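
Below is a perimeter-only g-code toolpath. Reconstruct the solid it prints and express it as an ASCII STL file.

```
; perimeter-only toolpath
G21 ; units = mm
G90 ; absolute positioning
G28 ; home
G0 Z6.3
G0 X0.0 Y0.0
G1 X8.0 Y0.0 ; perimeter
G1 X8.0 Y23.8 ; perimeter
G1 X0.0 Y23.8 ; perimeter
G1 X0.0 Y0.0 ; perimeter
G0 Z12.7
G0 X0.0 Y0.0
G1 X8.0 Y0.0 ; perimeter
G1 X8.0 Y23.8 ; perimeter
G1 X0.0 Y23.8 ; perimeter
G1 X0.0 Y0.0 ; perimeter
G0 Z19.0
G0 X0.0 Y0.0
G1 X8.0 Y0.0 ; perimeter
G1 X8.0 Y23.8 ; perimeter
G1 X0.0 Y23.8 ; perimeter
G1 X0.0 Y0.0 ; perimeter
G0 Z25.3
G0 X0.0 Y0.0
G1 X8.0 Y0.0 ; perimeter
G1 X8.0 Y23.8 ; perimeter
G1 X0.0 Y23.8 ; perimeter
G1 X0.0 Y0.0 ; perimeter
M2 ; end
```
solid part
  facet normal 0.0000 0.0000 -1.0000
    outer loop
      vertex 8.0 23.8 0.0
      vertex 8.0 0.0 0.0
      vertex 0.0 0.0 0.0
    endloop
  endfacet
  facet normal 0.0000 0.0000 -1.0000
    outer loop
      vertex 0.0 23.8 0.0
      vertex 8.0 23.8 0.0
      vertex 0.0 0.0 0.0
    endloop
  endfacet
  facet normal 0.0000 0.0000 1.0000
    outer loop
      vertex 0.0 0.0 25.3
      vertex 8.0 0.0 25.3
      vertex 8.0 23.8 25.3
    endloop
  endfacet
  facet normal 0.0000 0.0000 1.0000
    outer loop
      vertex 0.0 0.0 25.3
      vertex 8.0 23.8 25.3
      vertex 0.0 23.8 25.3
    endloop
  endfacet
  facet normal 0.0000 -1.0000 0.0000
    outer loop
      vertex 0.0 0.0 0.0
      vertex 8.0 0.0 0.0
      vertex 8.0 0.0 25.3
    endloop
  endfacet
  facet normal 0.0000 -1.0000 0.0000
    outer loop
      vertex 0.0 0.0 0.0
      vertex 8.0 0.0 25.3
      vertex 0.0 0.0 25.3
    endloop
  endfacet
  facet normal 0.0000 1.0000 0.0000
    outer loop
      vertex 8.0 23.8 25.3
      vertex 8.0 23.8 0.0
      vertex 0.0 23.8 0.0
    endloop
  endfacet
  facet normal 0.0000 1.0000 0.0000
    outer loop
      vertex 0.0 23.8 25.3
      vertex 8.0 23.8 25.3
      vertex 0.0 23.8 0.0
    endloop
  endfacet
  facet normal -1.0000 0.0000 0.0000
    outer loop
      vertex 0.0 23.8 25.3
      vertex 0.0 23.8 0.0
      vertex 0.0 0.0 0.0
    endloop
  endfacet
  facet normal -1.0000 0.0000 0.0000
    outer loop
      vertex 0.0 0.0 25.3
      vertex 0.0 23.8 25.3
      vertex 0.0 0.0 0.0
    endloop
  endfacet
  facet normal 1.0000 0.0000 0.0000
    outer loop
      vertex 8.0 0.0 0.0
      vertex 8.0 23.8 0.0
      vertex 8.0 23.8 25.3
    endloop
  endfacet
  facet normal 1.0000 0.0000 0.0000
    outer loop
      vertex 8.0 0.0 0.0
      vertex 8.0 23.8 25.3
      vertex 8.0 0.0 25.3
    endloop
  endfacet
endsolid part

The G0 Z moves step by Δz≈6.3 mm. Every layer's G1 loop is the same polygon, so the solid is a straight extrusion of it from z=0 to z≈25.3. Closing with flat bottom and top caps and triangulating gives 12 facets — a rectangular box, roughly 8 × 23.8 mm footprint and 25.3 mm tall.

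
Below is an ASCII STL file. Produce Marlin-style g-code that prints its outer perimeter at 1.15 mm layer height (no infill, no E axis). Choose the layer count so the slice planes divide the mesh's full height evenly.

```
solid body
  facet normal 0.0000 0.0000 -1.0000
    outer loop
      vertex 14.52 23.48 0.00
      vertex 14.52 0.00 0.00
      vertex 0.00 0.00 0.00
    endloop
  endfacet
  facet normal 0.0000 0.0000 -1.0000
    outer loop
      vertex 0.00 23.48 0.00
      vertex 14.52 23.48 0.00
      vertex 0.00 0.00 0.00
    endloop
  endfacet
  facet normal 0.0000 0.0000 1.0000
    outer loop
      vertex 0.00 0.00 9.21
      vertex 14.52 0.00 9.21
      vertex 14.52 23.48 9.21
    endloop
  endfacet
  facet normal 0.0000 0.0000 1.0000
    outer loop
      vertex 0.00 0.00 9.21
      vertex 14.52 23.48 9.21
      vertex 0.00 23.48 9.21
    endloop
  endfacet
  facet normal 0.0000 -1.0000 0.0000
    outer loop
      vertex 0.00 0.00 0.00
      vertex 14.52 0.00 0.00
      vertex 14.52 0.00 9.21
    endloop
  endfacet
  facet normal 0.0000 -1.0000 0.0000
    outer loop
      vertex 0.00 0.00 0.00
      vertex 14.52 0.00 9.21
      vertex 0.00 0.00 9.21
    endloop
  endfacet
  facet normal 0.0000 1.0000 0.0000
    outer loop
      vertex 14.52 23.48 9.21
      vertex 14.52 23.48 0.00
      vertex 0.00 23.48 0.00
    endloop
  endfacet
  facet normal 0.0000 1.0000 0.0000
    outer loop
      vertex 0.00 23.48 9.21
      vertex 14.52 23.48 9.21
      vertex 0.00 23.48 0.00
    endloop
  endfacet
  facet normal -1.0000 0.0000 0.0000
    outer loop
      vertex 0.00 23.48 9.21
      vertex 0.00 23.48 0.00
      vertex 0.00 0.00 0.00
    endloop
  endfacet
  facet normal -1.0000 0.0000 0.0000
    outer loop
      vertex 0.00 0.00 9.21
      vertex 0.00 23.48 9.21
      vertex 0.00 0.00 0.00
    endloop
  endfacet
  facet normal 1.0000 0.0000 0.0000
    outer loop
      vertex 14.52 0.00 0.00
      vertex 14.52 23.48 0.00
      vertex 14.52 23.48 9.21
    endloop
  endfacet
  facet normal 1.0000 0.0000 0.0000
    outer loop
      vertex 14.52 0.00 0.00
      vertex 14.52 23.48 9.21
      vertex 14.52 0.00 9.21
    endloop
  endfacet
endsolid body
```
; perimeter-only toolpath
G21 ; units = mm
G90 ; absolute positioning
G28 ; home
; layer 1
G0 Z1.15
G0 X0.00 Y0.00
G1 X14.52 Y0.00
G1 X14.52 Y23.48
G1 X0.00 Y23.48
G1 X0.00 Y0.00
; layer 2
G0 Z2.30
G0 X0.00 Y0.00
G1 X14.52 Y0.00
G1 X14.52 Y23.48
G1 X0.00 Y23.48
G1 X0.00 Y0.00
; layer 3
G0 Z3.45
G0 X0.00 Y0.00
G1 X14.52 Y0.00
G1 X14.52 Y23.48
G1 X0.00 Y23.48
G1 X0.00 Y0.00
; layer 4
G0 Z4.61
G0 X0.00 Y0.00
G1 X14.52 Y0.00
G1 X14.52 Y23.48
G1 X0.00 Y23.48
G1 X0.00 Y0.00
; layer 5
G0 Z5.76
G0 X0.00 Y0.00
G1 X14.52 Y0.00
G1 X14.52 Y23.48
G1 X0.00 Y23.48
G1 X0.00 Y0.00
; layer 6
G0 Z6.91
G0 X0.00 Y0.00
G1 X14.52 Y0.00
G1 X14.52 Y23.48
G1 X0.00 Y23.48
G1 X0.00 Y0.00
; layer 7
G0 Z8.06
G0 X0.00 Y0.00
G1 X14.52 Y0.00
G1 X14.52 Y23.48
G1 X0.00 Y23.48
G1 X0.00 Y0.00
; layer 8
G0 Z9.21
G0 X0.00 Y0.00
G1 X14.52 Y0.00
G1 X14.52 Y23.48
G1 X0.00 Y23.48
G1 X0.00 Y0.00
M2 ; end

The solid is a rectangular box, roughly 14.5 × 23.5 mm footprint and 9.21 mm tall. Slicing at Δz = 1.15 mm — 8 equal slices spanning the solid's height, so layer i sits at z = i·h/8 — gives 8 non-empty perimeters. Each is a 4-segment closed polygon; G0 lifts to the layer z and rapids to the start vertex, then G1 traces the edges.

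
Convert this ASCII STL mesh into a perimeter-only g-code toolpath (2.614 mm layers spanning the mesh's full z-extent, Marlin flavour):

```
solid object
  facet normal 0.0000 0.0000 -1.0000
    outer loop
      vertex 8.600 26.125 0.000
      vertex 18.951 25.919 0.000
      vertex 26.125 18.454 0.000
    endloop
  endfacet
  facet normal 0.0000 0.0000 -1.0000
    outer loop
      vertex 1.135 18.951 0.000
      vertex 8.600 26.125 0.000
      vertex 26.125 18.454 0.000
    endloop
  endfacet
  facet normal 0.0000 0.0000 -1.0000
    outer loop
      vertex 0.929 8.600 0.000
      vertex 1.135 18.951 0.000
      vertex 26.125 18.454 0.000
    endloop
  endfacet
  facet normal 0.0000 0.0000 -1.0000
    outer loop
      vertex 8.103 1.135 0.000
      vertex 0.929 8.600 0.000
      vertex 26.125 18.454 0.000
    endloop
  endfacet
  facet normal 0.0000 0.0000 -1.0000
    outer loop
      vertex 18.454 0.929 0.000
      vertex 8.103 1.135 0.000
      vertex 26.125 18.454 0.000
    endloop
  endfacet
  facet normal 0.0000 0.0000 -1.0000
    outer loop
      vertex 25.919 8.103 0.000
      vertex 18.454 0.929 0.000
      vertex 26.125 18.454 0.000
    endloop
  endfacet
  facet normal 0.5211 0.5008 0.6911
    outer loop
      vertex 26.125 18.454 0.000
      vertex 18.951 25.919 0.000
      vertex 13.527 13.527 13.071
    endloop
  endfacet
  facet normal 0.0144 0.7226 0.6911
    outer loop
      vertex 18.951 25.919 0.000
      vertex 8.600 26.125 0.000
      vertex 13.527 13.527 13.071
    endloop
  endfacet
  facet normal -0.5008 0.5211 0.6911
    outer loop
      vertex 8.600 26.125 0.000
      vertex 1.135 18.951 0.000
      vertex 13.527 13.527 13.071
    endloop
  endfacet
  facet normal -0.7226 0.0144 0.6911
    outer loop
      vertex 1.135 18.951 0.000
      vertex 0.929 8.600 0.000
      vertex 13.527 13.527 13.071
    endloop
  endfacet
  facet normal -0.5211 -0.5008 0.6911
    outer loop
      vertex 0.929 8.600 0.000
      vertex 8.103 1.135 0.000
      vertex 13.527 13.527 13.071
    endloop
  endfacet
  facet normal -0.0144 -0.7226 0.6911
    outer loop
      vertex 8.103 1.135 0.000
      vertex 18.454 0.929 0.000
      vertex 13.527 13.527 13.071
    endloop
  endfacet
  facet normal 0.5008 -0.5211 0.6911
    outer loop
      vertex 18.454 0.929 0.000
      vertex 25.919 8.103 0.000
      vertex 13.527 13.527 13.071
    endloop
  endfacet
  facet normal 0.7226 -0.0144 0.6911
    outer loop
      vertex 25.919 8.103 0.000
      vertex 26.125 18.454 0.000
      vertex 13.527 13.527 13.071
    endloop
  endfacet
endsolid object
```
; perimeter-only toolpath
G21 ; units = mm
G90 ; absolute positioning
G28 ; home
; layer 1
G0 Z2.614
G0 X23.605 Y17.469
G1 X17.866 Y23.441
G1 X9.585 Y23.605
G1 X3.613 Y17.866
G1 X3.449 Y9.585
G1 X9.188 Y3.613
G1 X17.469 Y3.449
G1 X23.441 Y9.188
G1 X23.605 Y17.469
; layer 2
G0 Z5.228
G0 X21.086 Y16.483
G1 X16.781 Y20.962
G1 X10.571 Y21.086
G1 X6.092 Y16.781
G1 X5.968 Y10.571
G1 X10.273 Y6.092
G1 X16.483 Y5.968
G1 X20.962 Y10.273
G1 X21.086 Y16.483
; layer 3
G0 Z7.843
G0 X18.566 Y15.498
G1 X15.697 Y18.484
G1 X11.556 Y18.566
G1 X8.570 Y15.697
G1 X8.488 Y11.556
G1 X11.357 Y8.570
G1 X15.498 Y8.488
G1 X18.484 Y11.357
G1 X18.566 Y15.498
; layer 4
G0 Z10.457
G0 X16.047 Y14.512
G1 X14.612 Y16.005
G1 X12.542 Y16.047
G1 X11.049 Y14.612
G1 X11.007 Y12.542
G1 X12.442 Y11.049
G1 X14.512 Y11.007
G1 X16.005 Y12.442
G1 X16.047 Y14.512
M2 ; end

The solid is a regular 8-sided pyramid, base circumscribed radius ≈ 13.5 mm, apex at z ≈ 13.1 mm. Slicing at Δz = 2.614 mm — 5 equal slices spanning the solid's height, so layer i sits at z = i·h/5 — gives 4 non-empty perimeters. Each is a 8-segment closed polygon; G0 lifts to the layer z and rapids to the start vertex, then G1 traces the edges. The cross-section shrinks linearly with z (the slice at the apex is degenerate and omitted).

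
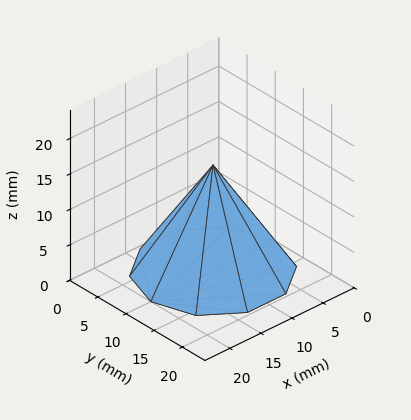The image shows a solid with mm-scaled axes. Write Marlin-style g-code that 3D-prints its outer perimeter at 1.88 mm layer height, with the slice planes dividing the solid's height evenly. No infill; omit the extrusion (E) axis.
Reading the render: the shape is a regular 10-sided pyramid, base circumscribed radius ≈ 10 mm, apex at z ≈ 15 mm (dimensions read to the nearest mm from the axis ticks). For the g-code, the solid's height is divided into equal slices at the stated Δz and each level perimeter traced with G1 moves after a G0 lift.

; perimeter-only toolpath
G21 ; units = mm
G90 ; absolute positioning
G28 ; home
; layer 1
G0 Z1.88
G0 X18.75 Y10.00
G1 X17.08 Y15.15
G1 X12.70 Y18.32
G1 X7.30 Y18.32
G1 X2.92 Y15.15
G1 X1.25 Y10.00
G1 X2.92 Y4.86
G1 X7.30 Y1.68
G1 X12.70 Y1.68
G1 X17.08 Y4.86
G1 X18.75 Y10.00
; layer 2
G0 Z3.75
G0 X17.50 Y10.00
G1 X16.07 Y14.41
G1 X12.32 Y17.13
G1 X7.68 Y17.13
G1 X3.93 Y14.41
G1 X2.50 Y10.00
G1 X3.93 Y5.59
G1 X7.68 Y2.87
G1 X12.32 Y2.87
G1 X16.07 Y5.59
G1 X17.50 Y10.00
; layer 3
G0 Z5.62
G0 X16.25 Y10.00
G1 X15.06 Y13.68
G1 X11.93 Y15.94
G1 X8.07 Y15.94
G1 X4.94 Y13.68
G1 X3.75 Y10.00
G1 X4.94 Y6.33
G1 X8.07 Y4.06
G1 X11.93 Y4.06
G1 X15.06 Y6.33
G1 X16.25 Y10.00
; layer 4
G0 Z7.50
G0 X15.00 Y10.00
G1 X14.04 Y12.94
G1 X11.54 Y14.76
G1 X8.46 Y14.76
G1 X5.96 Y12.94
G1 X5.00 Y10.00
G1 X5.96 Y7.06
G1 X8.46 Y5.25
G1 X11.54 Y5.25
G1 X14.04 Y7.06
G1 X15.00 Y10.00
; layer 5
G0 Z9.38
G0 X13.75 Y10.00
G1 X13.03 Y12.21
G1 X11.16 Y13.57
G1 X8.84 Y13.57
G1 X6.97 Y12.21
G1 X6.25 Y10.00
G1 X6.97 Y7.79
G1 X8.84 Y6.43
G1 X11.16 Y6.43
G1 X13.03 Y7.79
G1 X13.75 Y10.00
; layer 6
G0 Z11.25
G0 X12.50 Y10.00
G1 X12.02 Y11.47
G1 X10.77 Y12.38
G1 X9.23 Y12.38
G1 X7.98 Y11.47
G1 X7.50 Y10.00
G1 X7.98 Y8.53
G1 X9.23 Y7.62
G1 X10.77 Y7.62
G1 X12.02 Y8.53
G1 X12.50 Y10.00
; layer 7
G0 Z13.12
G0 X11.25 Y10.00
G1 X11.01 Y10.73
G1 X10.39 Y11.19
G1 X9.61 Y11.19
G1 X8.99 Y10.73
G1 X8.75 Y10.00
G1 X8.99 Y9.27
G1 X9.61 Y8.81
G1 X10.39 Y8.81
G1 X11.01 Y9.27
G1 X11.25 Y10.00
M2 ; end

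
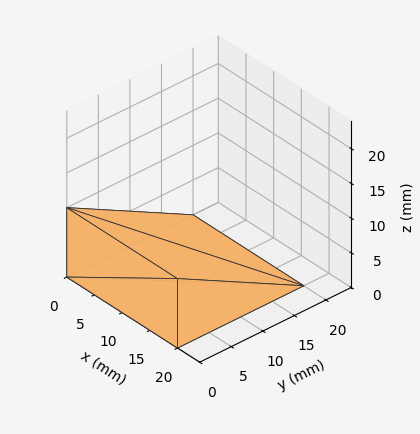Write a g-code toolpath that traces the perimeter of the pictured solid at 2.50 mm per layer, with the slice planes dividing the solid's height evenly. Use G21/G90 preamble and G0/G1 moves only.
Reading the render: the shape is a wedge (ramp): 20 × 20 mm base, rising to 10 mm along the y=0 edge and sloping linearly to z=0 at y=20 (dimensions read to the nearest mm from the axis ticks). For the g-code, the solid's height is divided into equal slices at the stated Δz and each level perimeter traced with G1 moves after a G0 lift.

; perimeter-only toolpath
G21 ; units = mm
G90 ; absolute positioning
G28 ; home
; layer 1
G0 Z2.50
G0 X0.00 Y0.00
G1 X20.00 Y0.00
G1 X20.00 Y15.00
G1 X0.00 Y15.00
G1 X0.00 Y0.00
; layer 2
G0 Z5.00
G0 X0.00 Y0.00
G1 X20.00 Y0.00
G1 X20.00 Y10.00
G1 X0.00 Y10.00
G1 X0.00 Y0.00
; layer 3
G0 Z7.50
G0 X0.00 Y0.00
G1 X20.00 Y0.00
G1 X20.00 Y5.00
G1 X0.00 Y5.00
G1 X0.00 Y0.00
M2 ; end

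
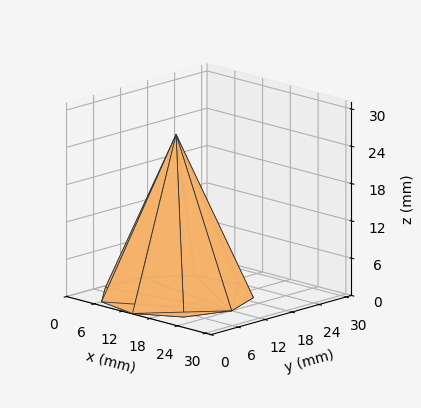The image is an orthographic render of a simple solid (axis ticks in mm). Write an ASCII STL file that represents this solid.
Reading the render: the shape is a regular 9-sided pyramid, base circumscribed radius ≈ 12 mm, apex at z ≈ 26 mm (dimensions read to the nearest mm from the axis ticks). For the STL, each face is triangulated and given an outward normal.

solid part
  facet normal 0.0000 0.0000 -1.0000
    outer loop
      vertex 14.084 23.818 0.000
      vertex 21.193 19.713 0.000
      vertex 24.000 12.000 0.000
    endloop
  endfacet
  facet normal 0.0000 0.0000 -1.0000
    outer loop
      vertex 6.000 22.392 0.000
      vertex 14.084 23.818 0.000
      vertex 24.000 12.000 0.000
    endloop
  endfacet
  facet normal 0.0000 0.0000 -1.0000
    outer loop
      vertex 0.724 16.104 0.000
      vertex 6.000 22.392 0.000
      vertex 24.000 12.000 0.000
    endloop
  endfacet
  facet normal 0.0000 0.0000 -1.0000
    outer loop
      vertex 0.724 7.896 0.000
      vertex 0.724 16.104 0.000
      vertex 24.000 12.000 0.000
    endloop
  endfacet
  facet normal 0.0000 0.0000 -1.0000
    outer loop
      vertex 6.000 1.608 0.000
      vertex 0.724 7.896 0.000
      vertex 24.000 12.000 0.000
    endloop
  endfacet
  facet normal 0.0000 0.0000 -1.0000
    outer loop
      vertex 14.084 0.182 0.000
      vertex 6.000 1.608 0.000
      vertex 24.000 12.000 0.000
    endloop
  endfacet
  facet normal 0.0000 0.0000 -1.0000
    outer loop
      vertex 21.193 4.287 0.000
      vertex 14.084 0.182 0.000
      vertex 24.000 12.000 0.000
    endloop
  endfacet
  facet normal 0.8621 0.3137 0.3979
    outer loop
      vertex 24.000 12.000 0.000
      vertex 21.193 19.713 0.000
      vertex 12.000 12.000 26.000
    endloop
  endfacet
  facet normal 0.4588 0.7945 0.3979
    outer loop
      vertex 21.193 19.713 0.000
      vertex 14.084 23.818 0.000
      vertex 12.000 12.000 26.000
    endloop
  endfacet
  facet normal -0.1594 0.9035 0.3979
    outer loop
      vertex 14.084 23.818 0.000
      vertex 6.000 22.392 0.000
      vertex 12.000 12.000 26.000
    endloop
  endfacet
  facet normal -0.7028 0.5897 0.3979
    outer loop
      vertex 6.000 22.392 0.000
      vertex 0.724 16.104 0.000
      vertex 12.000 12.000 26.000
    endloop
  endfacet
  facet normal -0.9174 0.0000 0.3979
    outer loop
      vertex 0.724 16.104 0.000
      vertex 0.724 7.896 0.000
      vertex 12.000 12.000 26.000
    endloop
  endfacet
  facet normal -0.7028 -0.5897 0.3979
    outer loop
      vertex 0.724 7.896 0.000
      vertex 6.000 1.608 0.000
      vertex 12.000 12.000 26.000
    endloop
  endfacet
  facet normal -0.1594 -0.9035 0.3979
    outer loop
      vertex 6.000 1.608 0.000
      vertex 14.084 0.182 0.000
      vertex 12.000 12.000 26.000
    endloop
  endfacet
  facet normal 0.4588 -0.7945 0.3979
    outer loop
      vertex 14.084 0.182 0.000
      vertex 21.193 4.287 0.000
      vertex 12.000 12.000 26.000
    endloop
  endfacet
  facet normal 0.8621 -0.3137 0.3979
    outer loop
      vertex 21.193 4.287 0.000
      vertex 24.000 12.000 0.000
      vertex 12.000 12.000 26.000
    endloop
  endfacet
endsolid part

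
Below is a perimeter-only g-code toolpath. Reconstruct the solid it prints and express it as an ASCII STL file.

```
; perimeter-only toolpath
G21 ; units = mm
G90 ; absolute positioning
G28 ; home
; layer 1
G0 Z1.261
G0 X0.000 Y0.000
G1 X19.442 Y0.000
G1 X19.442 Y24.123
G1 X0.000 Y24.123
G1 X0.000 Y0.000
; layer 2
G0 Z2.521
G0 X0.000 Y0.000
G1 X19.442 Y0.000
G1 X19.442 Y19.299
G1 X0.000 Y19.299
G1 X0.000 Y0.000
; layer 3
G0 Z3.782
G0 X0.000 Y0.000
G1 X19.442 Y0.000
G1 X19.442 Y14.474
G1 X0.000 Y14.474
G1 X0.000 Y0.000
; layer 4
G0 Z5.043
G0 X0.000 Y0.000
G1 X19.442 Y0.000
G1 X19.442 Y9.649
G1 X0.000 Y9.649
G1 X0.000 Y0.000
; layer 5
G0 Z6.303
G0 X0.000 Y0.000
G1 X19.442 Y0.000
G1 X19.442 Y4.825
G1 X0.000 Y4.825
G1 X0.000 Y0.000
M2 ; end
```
solid part
  facet normal 0.0000 0.0000 -1.0000
    outer loop
      vertex 19.442 28.948 0.000
      vertex 19.442 0.000 0.000
      vertex 0.000 0.000 0.000
    endloop
  endfacet
  facet normal 0.0000 0.0000 -1.0000
    outer loop
      vertex 0.000 28.948 0.000
      vertex 19.442 28.948 0.000
      vertex 0.000 0.000 0.000
    endloop
  endfacet
  facet normal 0.0000 -1.0000 0.0000
    outer loop
      vertex 0.000 0.000 0.000
      vertex 19.442 0.000 0.000
      vertex 19.442 0.000 7.564
    endloop
  endfacet
  facet normal 0.0000 -1.0000 0.0000
    outer loop
      vertex 0.000 0.000 0.000
      vertex 19.442 0.000 7.564
      vertex 0.000 0.000 7.564
    endloop
  endfacet
  facet normal 0.0000 0.2528 0.9675
    outer loop
      vertex 0.000 0.000 7.564
      vertex 19.442 0.000 7.564
      vertex 19.442 28.948 0.000
    endloop
  endfacet
  facet normal 0.0000 0.2528 0.9675
    outer loop
      vertex 0.000 0.000 7.564
      vertex 19.442 28.948 0.000
      vertex 0.000 28.948 0.000
    endloop
  endfacet
  facet normal -1.0000 0.0000 0.0000
    outer loop
      vertex 0.000 0.000 7.564
      vertex 0.000 28.948 0.000
      vertex 0.000 0.000 0.000
    endloop
  endfacet
  facet normal 1.0000 0.0000 0.0000
    outer loop
      vertex 19.442 0.000 0.000
      vertex 19.442 28.948 0.000
      vertex 19.442 0.000 7.564
    endloop
  endfacet
endsolid part

The G0 Z moves step by Δz≈1.261 mm. The G1 loops shrink linearly with z, so the solid tapers from its base footprint up to z≈7.56. Closing with a flat bottom cap and the tapered top and triangulating gives 8 facets — a wedge (ramp): 19.4 × 28.9 mm base, rising to 7.56 mm along the y=0 edge and sloping linearly to z=0 at y=28.9.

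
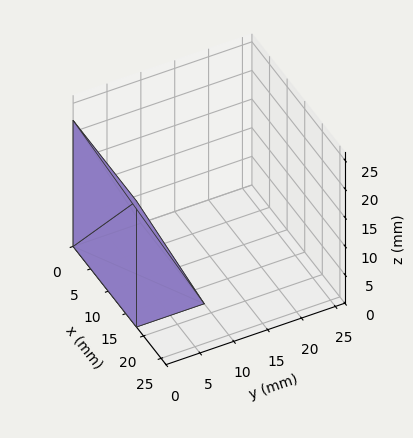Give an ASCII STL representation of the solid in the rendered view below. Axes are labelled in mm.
Reading the render: the shape is a wedge (ramp): 18 × 10 mm base, rising to 22 mm along the y=0 edge and sloping linearly to z=0 at y=10 (dimensions read to the nearest mm from the axis ticks). For the STL, each face is triangulated and given an outward normal.

solid part
  facet normal 0.0000 0.0000 -1.0000
    outer loop
      vertex 18.0 10.0 0.0
      vertex 18.0 0.0 0.0
      vertex 0.0 0.0 0.0
    endloop
  endfacet
  facet normal 0.0000 0.0000 -1.0000
    outer loop
      vertex 0.0 10.0 0.0
      vertex 18.0 10.0 0.0
      vertex 0.0 0.0 0.0
    endloop
  endfacet
  facet normal 0.0000 -1.0000 0.0000
    outer loop
      vertex 0.0 0.0 0.0
      vertex 18.0 0.0 0.0
      vertex 18.0 0.0 22.0
    endloop
  endfacet
  facet normal 0.0000 -1.0000 0.0000
    outer loop
      vertex 0.0 0.0 0.0
      vertex 18.0 0.0 22.0
      vertex 0.0 0.0 22.0
    endloop
  endfacet
  facet normal 0.0000 0.9104 0.4138
    outer loop
      vertex 0.0 0.0 22.0
      vertex 18.0 0.0 22.0
      vertex 18.0 10.0 0.0
    endloop
  endfacet
  facet normal 0.0000 0.9104 0.4138
    outer loop
      vertex 0.0 0.0 22.0
      vertex 18.0 10.0 0.0
      vertex 0.0 10.0 0.0
    endloop
  endfacet
  facet normal -1.0000 0.0000 0.0000
    outer loop
      vertex 0.0 0.0 22.0
      vertex 0.0 10.0 0.0
      vertex 0.0 0.0 0.0
    endloop
  endfacet
  facet normal 1.0000 0.0000 0.0000
    outer loop
      vertex 18.0 0.0 0.0
      vertex 18.0 10.0 0.0
      vertex 18.0 0.0 22.0
    endloop
  endfacet
endsolid part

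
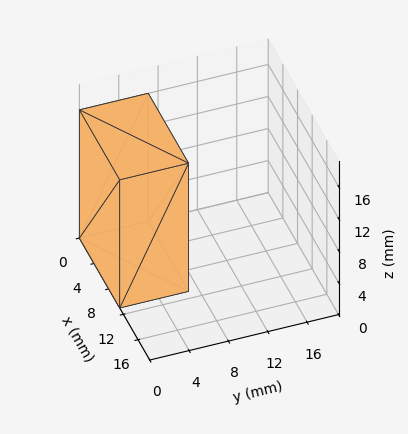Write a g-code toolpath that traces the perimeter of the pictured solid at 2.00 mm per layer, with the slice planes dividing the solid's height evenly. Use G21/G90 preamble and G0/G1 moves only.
Reading the render: the shape is a rectangular box, roughly 11 × 7 mm footprint and 16 mm tall (dimensions read to the nearest mm from the axis ticks). For the g-code, the solid's height is divided into equal slices at the stated Δz and each level perimeter traced with G1 moves after a G0 lift.

; perimeter-only toolpath
G21 ; units = mm
G90 ; absolute positioning
G28 ; home
; layer 1
G0 Z2.00
G0 X0.00 Y0.00
G1 X11.00 Y0.00
G1 X11.00 Y7.00
G1 X0.00 Y7.00
G1 X0.00 Y0.00
; layer 2
G0 Z4.00
G0 X0.00 Y0.00
G1 X11.00 Y0.00
G1 X11.00 Y7.00
G1 X0.00 Y7.00
G1 X0.00 Y0.00
; layer 3
G0 Z6.00
G0 X0.00 Y0.00
G1 X11.00 Y0.00
G1 X11.00 Y7.00
G1 X0.00 Y7.00
G1 X0.00 Y0.00
; layer 4
G0 Z8.00
G0 X0.00 Y0.00
G1 X11.00 Y0.00
G1 X11.00 Y7.00
G1 X0.00 Y7.00
G1 X0.00 Y0.00
; layer 5
G0 Z10.00
G0 X0.00 Y0.00
G1 X11.00 Y0.00
G1 X11.00 Y7.00
G1 X0.00 Y7.00
G1 X0.00 Y0.00
; layer 6
G0 Z12.00
G0 X0.00 Y0.00
G1 X11.00 Y0.00
G1 X11.00 Y7.00
G1 X0.00 Y7.00
G1 X0.00 Y0.00
; layer 7
G0 Z14.00
G0 X0.00 Y0.00
G1 X11.00 Y0.00
G1 X11.00 Y7.00
G1 X0.00 Y7.00
G1 X0.00 Y0.00
; layer 8
G0 Z16.00
G0 X0.00 Y0.00
G1 X11.00 Y0.00
G1 X11.00 Y7.00
G1 X0.00 Y7.00
G1 X0.00 Y0.00
M2 ; end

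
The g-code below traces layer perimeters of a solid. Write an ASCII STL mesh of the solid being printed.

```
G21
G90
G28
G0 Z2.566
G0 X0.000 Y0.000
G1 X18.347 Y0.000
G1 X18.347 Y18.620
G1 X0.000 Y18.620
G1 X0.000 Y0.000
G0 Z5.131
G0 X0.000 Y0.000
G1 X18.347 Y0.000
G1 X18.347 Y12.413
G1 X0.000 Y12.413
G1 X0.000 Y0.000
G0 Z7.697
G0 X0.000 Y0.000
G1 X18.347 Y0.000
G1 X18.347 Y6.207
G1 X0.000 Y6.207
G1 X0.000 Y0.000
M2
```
solid part
  facet normal 0.0000 0.0000 -1.0000
    outer loop
      vertex 18.347 24.826 0.000
      vertex 18.347 0.000 0.000
      vertex 0.000 0.000 0.000
    endloop
  endfacet
  facet normal 0.0000 0.0000 -1.0000
    outer loop
      vertex 0.000 24.826 0.000
      vertex 18.347 24.826 0.000
      vertex 0.000 0.000 0.000
    endloop
  endfacet
  facet normal 0.0000 -1.0000 0.0000
    outer loop
      vertex 0.000 0.000 0.000
      vertex 18.347 0.000 0.000
      vertex 18.347 0.000 10.263
    endloop
  endfacet
  facet normal 0.0000 -1.0000 0.0000
    outer loop
      vertex 0.000 0.000 0.000
      vertex 18.347 0.000 10.263
      vertex 0.000 0.000 10.263
    endloop
  endfacet
  facet normal 0.0000 0.3820 0.9241
    outer loop
      vertex 0.000 0.000 10.263
      vertex 18.347 0.000 10.263
      vertex 18.347 24.826 0.000
    endloop
  endfacet
  facet normal 0.0000 0.3820 0.9241
    outer loop
      vertex 0.000 0.000 10.263
      vertex 18.347 24.826 0.000
      vertex 0.000 24.826 0.000
    endloop
  endfacet
  facet normal -1.0000 0.0000 0.0000
    outer loop
      vertex 0.000 0.000 10.263
      vertex 0.000 24.826 0.000
      vertex 0.000 0.000 0.000
    endloop
  endfacet
  facet normal 1.0000 0.0000 0.0000
    outer loop
      vertex 18.347 0.000 0.000
      vertex 18.347 24.826 0.000
      vertex 18.347 0.000 10.263
    endloop
  endfacet
endsolid part

The G0 Z moves step by Δz≈2.566 mm. The G1 loops shrink linearly with z, so the solid tapers from its base footprint up to z≈10.3. Closing with a flat bottom cap and the tapered top and triangulating gives 8 facets — a wedge (ramp): 18.3 × 24.8 mm base, rising to 10.3 mm along the y=0 edge and sloping linearly to z=0 at y=24.8.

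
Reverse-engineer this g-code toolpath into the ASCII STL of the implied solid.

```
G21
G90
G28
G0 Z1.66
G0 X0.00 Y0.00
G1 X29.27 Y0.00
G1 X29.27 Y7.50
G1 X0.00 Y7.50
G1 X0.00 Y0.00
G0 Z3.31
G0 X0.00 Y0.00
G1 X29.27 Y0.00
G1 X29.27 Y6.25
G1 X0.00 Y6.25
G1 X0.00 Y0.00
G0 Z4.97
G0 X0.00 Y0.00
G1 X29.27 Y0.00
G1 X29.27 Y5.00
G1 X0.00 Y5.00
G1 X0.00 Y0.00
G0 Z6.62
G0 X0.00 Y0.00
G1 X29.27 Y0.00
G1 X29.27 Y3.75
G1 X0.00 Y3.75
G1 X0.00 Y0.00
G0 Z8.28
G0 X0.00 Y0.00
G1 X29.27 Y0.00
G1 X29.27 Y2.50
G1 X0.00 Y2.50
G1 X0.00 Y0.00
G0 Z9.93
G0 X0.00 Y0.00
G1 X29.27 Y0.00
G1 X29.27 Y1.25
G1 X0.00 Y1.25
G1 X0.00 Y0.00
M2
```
solid part
  facet normal 0.0000 0.0000 -1.0000
    outer loop
      vertex 29.27 8.75 0.00
      vertex 29.27 0.00 0.00
      vertex 0.00 0.00 0.00
    endloop
  endfacet
  facet normal 0.0000 0.0000 -1.0000
    outer loop
      vertex 0.00 8.75 0.00
      vertex 29.27 8.75 0.00
      vertex 0.00 0.00 0.00
    endloop
  endfacet
  facet normal 0.0000 -1.0000 0.0000
    outer loop
      vertex 0.00 0.00 0.00
      vertex 29.27 0.00 0.00
      vertex 29.27 0.00 11.59
    endloop
  endfacet
  facet normal 0.0000 -1.0000 0.0000
    outer loop
      vertex 0.00 0.00 0.00
      vertex 29.27 0.00 11.59
      vertex 0.00 0.00 11.59
    endloop
  endfacet
  facet normal 0.0000 0.7981 0.6025
    outer loop
      vertex 0.00 0.00 11.59
      vertex 29.27 0.00 11.59
      vertex 29.27 8.75 0.00
    endloop
  endfacet
  facet normal 0.0000 0.7981 0.6025
    outer loop
      vertex 0.00 0.00 11.59
      vertex 29.27 8.75 0.00
      vertex 0.00 8.75 0.00
    endloop
  endfacet
  facet normal -1.0000 0.0000 0.0000
    outer loop
      vertex 0.00 0.00 11.59
      vertex 0.00 8.75 0.00
      vertex 0.00 0.00 0.00
    endloop
  endfacet
  facet normal 1.0000 0.0000 0.0000
    outer loop
      vertex 29.27 0.00 0.00
      vertex 29.27 8.75 0.00
      vertex 29.27 0.00 11.59
    endloop
  endfacet
endsolid part

The G0 Z moves step by Δz≈1.66 mm. The G1 loops shrink linearly with z, so the solid tapers from its base footprint up to z≈11.6. Closing with a flat bottom cap and the tapered top and triangulating gives 8 facets — a wedge (ramp): 29.3 × 8.75 mm base, rising to 11.6 mm along the y=0 edge and sloping linearly to z=0 at y=8.75.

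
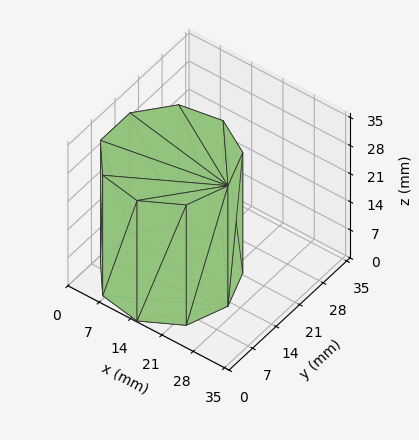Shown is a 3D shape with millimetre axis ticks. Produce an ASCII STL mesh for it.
Reading the render: the shape is a regular 9-sided prism (a cylinder approximated with 9 flat sides), circumscribed radius ≈ 13 mm, height ≈ 30 mm (dimensions read to the nearest mm from the axis ticks). For the STL, each face is triangulated and given an outward normal.

solid part
  facet normal 0.0000 0.0000 -1.0000
    outer loop
      vertex 15.3 25.8 0.0
      vertex 23.0 21.4 0.0
      vertex 26.0 13.0 0.0
    endloop
  endfacet
  facet normal 0.0000 0.0000 -1.0000
    outer loop
      vertex 6.5 24.3 0.0
      vertex 15.3 25.8 0.0
      vertex 26.0 13.0 0.0
    endloop
  endfacet
  facet normal 0.0000 0.0000 -1.0000
    outer loop
      vertex 0.8 17.4 0.0
      vertex 6.5 24.3 0.0
      vertex 26.0 13.0 0.0
    endloop
  endfacet
  facet normal 0.0000 0.0000 -1.0000
    outer loop
      vertex 0.8 8.6 0.0
      vertex 0.8 17.4 0.0
      vertex 26.0 13.0 0.0
    endloop
  endfacet
  facet normal 0.0000 0.0000 -1.0000
    outer loop
      vertex 6.5 1.7 0.0
      vertex 0.8 8.6 0.0
      vertex 26.0 13.0 0.0
    endloop
  endfacet
  facet normal 0.0000 0.0000 -1.0000
    outer loop
      vertex 15.3 0.2 0.0
      vertex 6.5 1.7 0.0
      vertex 26.0 13.0 0.0
    endloop
  endfacet
  facet normal 0.0000 0.0000 -1.0000
    outer loop
      vertex 23.0 4.6 0.0
      vertex 15.3 0.2 0.0
      vertex 26.0 13.0 0.0
    endloop
  endfacet
  facet normal 0.0000 0.0000 1.0000
    outer loop
      vertex 26.0 13.0 30.0
      vertex 23.0 21.4 30.0
      vertex 15.3 25.8 30.0
    endloop
  endfacet
  facet normal 0.0000 0.0000 1.0000
    outer loop
      vertex 26.0 13.0 30.0
      vertex 15.3 25.8 30.0
      vertex 6.5 24.3 30.0
    endloop
  endfacet
  facet normal 0.0000 0.0000 1.0000
    outer loop
      vertex 26.0 13.0 30.0
      vertex 6.5 24.3 30.0
      vertex 0.8 17.4 30.0
    endloop
  endfacet
  facet normal 0.0000 0.0000 1.0000
    outer loop
      vertex 26.0 13.0 30.0
      vertex 0.8 17.4 30.0
      vertex 0.8 8.6 30.0
    endloop
  endfacet
  facet normal 0.0000 0.0000 1.0000
    outer loop
      vertex 26.0 13.0 30.0
      vertex 0.8 8.6 30.0
      vertex 6.5 1.7 30.0
    endloop
  endfacet
  facet normal 0.0000 0.0000 1.0000
    outer loop
      vertex 26.0 13.0 30.0
      vertex 6.5 1.7 30.0
      vertex 15.3 0.2 30.0
    endloop
  endfacet
  facet normal 0.0000 0.0000 1.0000
    outer loop
      vertex 26.0 13.0 30.0
      vertex 15.3 0.2 30.0
      vertex 23.0 4.6 30.0
    endloop
  endfacet
  facet normal 0.9417 0.3363 0.0000
    outer loop
      vertex 26.0 13.0 0.0
      vertex 23.0 21.4 0.0
      vertex 23.0 21.4 30.0
    endloop
  endfacet
  facet normal 0.9417 0.3363 0.0000
    outer loop
      vertex 26.0 13.0 0.0
      vertex 23.0 21.4 30.0
      vertex 26.0 13.0 30.0
    endloop
  endfacet
  facet normal 0.4961 0.8682 0.0000
    outer loop
      vertex 23.0 21.4 0.0
      vertex 15.3 25.8 0.0
      vertex 15.3 25.8 30.0
    endloop
  endfacet
  facet normal 0.4961 0.8682 0.0000
    outer loop
      vertex 23.0 21.4 0.0
      vertex 15.3 25.8 30.0
      vertex 23.0 21.4 30.0
    endloop
  endfacet
  facet normal -0.1680 0.9858 0.0000
    outer loop
      vertex 15.3 25.8 0.0
      vertex 6.5 24.3 0.0
      vertex 6.5 24.3 30.0
    endloop
  endfacet
  facet normal -0.1680 0.9858 0.0000
    outer loop
      vertex 15.3 25.8 0.0
      vertex 6.5 24.3 30.0
      vertex 15.3 25.8 30.0
    endloop
  endfacet
  facet normal -0.7710 0.6369 0.0000
    outer loop
      vertex 6.5 24.3 0.0
      vertex 0.8 17.4 0.0
      vertex 0.8 17.4 30.0
    endloop
  endfacet
  facet normal -0.7710 0.6369 0.0000
    outer loop
      vertex 6.5 24.3 0.0
      vertex 0.8 17.4 30.0
      vertex 6.5 24.3 30.0
    endloop
  endfacet
  facet normal -1.0000 0.0000 0.0000
    outer loop
      vertex 0.8 17.4 0.0
      vertex 0.8 8.6 0.0
      vertex 0.8 8.6 30.0
    endloop
  endfacet
  facet normal -1.0000 0.0000 0.0000
    outer loop
      vertex 0.8 17.4 0.0
      vertex 0.8 8.6 30.0
      vertex 0.8 17.4 30.0
    endloop
  endfacet
  facet normal -0.7710 -0.6369 0.0000
    outer loop
      vertex 0.8 8.6 0.0
      vertex 6.5 1.7 0.0
      vertex 6.5 1.7 30.0
    endloop
  endfacet
  facet normal -0.7710 -0.6369 0.0000
    outer loop
      vertex 0.8 8.6 0.0
      vertex 6.5 1.7 30.0
      vertex 0.8 8.6 30.0
    endloop
  endfacet
  facet normal -0.1680 -0.9858 0.0000
    outer loop
      vertex 6.5 1.7 0.0
      vertex 15.3 0.2 0.0
      vertex 15.3 0.2 30.0
    endloop
  endfacet
  facet normal -0.1680 -0.9858 0.0000
    outer loop
      vertex 6.5 1.7 0.0
      vertex 15.3 0.2 30.0
      vertex 6.5 1.7 30.0
    endloop
  endfacet
  facet normal 0.4961 -0.8682 0.0000
    outer loop
      vertex 15.3 0.2 0.0
      vertex 23.0 4.6 0.0
      vertex 23.0 4.6 30.0
    endloop
  endfacet
  facet normal 0.4961 -0.8682 0.0000
    outer loop
      vertex 15.3 0.2 0.0
      vertex 23.0 4.6 30.0
      vertex 15.3 0.2 30.0
    endloop
  endfacet
  facet normal 0.9417 -0.3363 0.0000
    outer loop
      vertex 23.0 4.6 0.0
      vertex 26.0 13.0 0.0
      vertex 26.0 13.0 30.0
    endloop
  endfacet
  facet normal 0.9417 -0.3363 0.0000
    outer loop
      vertex 23.0 4.6 0.0
      vertex 26.0 13.0 30.0
      vertex 23.0 4.6 30.0
    endloop
  endfacet
endsolid part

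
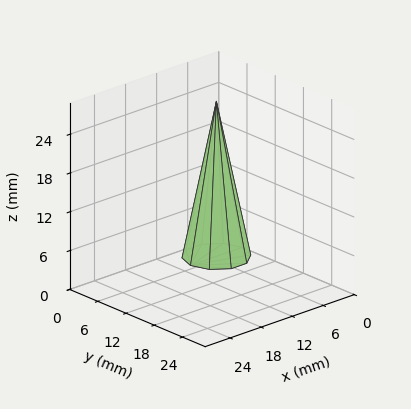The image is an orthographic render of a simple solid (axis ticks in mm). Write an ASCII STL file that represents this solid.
Reading the render: the shape is a regular 10-sided pyramid, base circumscribed radius ≈ 5 mm, apex at z ≈ 24 mm (dimensions read to the nearest mm from the axis ticks). For the STL, each face is triangulated and given an outward normal.

solid part
  facet normal 0.0000 0.0000 -1.0000
    outer loop
      vertex 6.5 9.8 0.0
      vertex 9.0 7.9 0.0
      vertex 10.0 5.0 0.0
    endloop
  endfacet
  facet normal 0.0000 0.0000 -1.0000
    outer loop
      vertex 3.5 9.8 0.0
      vertex 6.5 9.8 0.0
      vertex 10.0 5.0 0.0
    endloop
  endfacet
  facet normal 0.0000 0.0000 -1.0000
    outer loop
      vertex 1.0 7.9 0.0
      vertex 3.5 9.8 0.0
      vertex 10.0 5.0 0.0
    endloop
  endfacet
  facet normal 0.0000 0.0000 -1.0000
    outer loop
      vertex 0.0 5.0 0.0
      vertex 1.0 7.9 0.0
      vertex 10.0 5.0 0.0
    endloop
  endfacet
  facet normal 0.0000 0.0000 -1.0000
    outer loop
      vertex 1.0 2.1 0.0
      vertex 0.0 5.0 0.0
      vertex 10.0 5.0 0.0
    endloop
  endfacet
  facet normal 0.0000 0.0000 -1.0000
    outer loop
      vertex 3.5 0.2 0.0
      vertex 1.0 2.1 0.0
      vertex 10.0 5.0 0.0
    endloop
  endfacet
  facet normal 0.0000 0.0000 -1.0000
    outer loop
      vertex 6.5 0.2 0.0
      vertex 3.5 0.2 0.0
      vertex 10.0 5.0 0.0
    endloop
  endfacet
  facet normal 0.0000 0.0000 -1.0000
    outer loop
      vertex 9.0 2.1 0.0
      vertex 6.5 0.2 0.0
      vertex 10.0 5.0 0.0
    endloop
  endfacet
  facet normal 0.9276 0.3198 0.1932
    outer loop
      vertex 10.0 5.0 0.0
      vertex 9.0 7.9 0.0
      vertex 5.0 5.0 24.0
    endloop
  endfacet
  facet normal 0.5937 0.7811 0.1933
    outer loop
      vertex 9.0 7.9 0.0
      vertex 6.5 9.8 0.0
      vertex 5.0 5.0 24.0
    endloop
  endfacet
  facet normal 0.0000 0.9806 0.1961
    outer loop
      vertex 6.5 9.8 0.0
      vertex 3.5 9.8 0.0
      vertex 5.0 5.0 24.0
    endloop
  endfacet
  facet normal -0.5937 0.7811 0.1933
    outer loop
      vertex 3.5 9.8 0.0
      vertex 1.0 7.9 0.0
      vertex 5.0 5.0 24.0
    endloop
  endfacet
  facet normal -0.9276 0.3198 0.1932
    outer loop
      vertex 1.0 7.9 0.0
      vertex 0.0 5.0 0.0
      vertex 5.0 5.0 24.0
    endloop
  endfacet
  facet normal -0.9276 -0.3198 0.1932
    outer loop
      vertex 0.0 5.0 0.0
      vertex 1.0 2.1 0.0
      vertex 5.0 5.0 24.0
    endloop
  endfacet
  facet normal -0.5937 -0.7811 0.1933
    outer loop
      vertex 1.0 2.1 0.0
      vertex 3.5 0.2 0.0
      vertex 5.0 5.0 24.0
    endloop
  endfacet
  facet normal 0.0000 -0.9806 0.1961
    outer loop
      vertex 3.5 0.2 0.0
      vertex 6.5 0.2 0.0
      vertex 5.0 5.0 24.0
    endloop
  endfacet
  facet normal 0.5937 -0.7811 0.1933
    outer loop
      vertex 6.5 0.2 0.0
      vertex 9.0 2.1 0.0
      vertex 5.0 5.0 24.0
    endloop
  endfacet
  facet normal 0.9276 -0.3198 0.1932
    outer loop
      vertex 9.0 2.1 0.0
      vertex 10.0 5.0 0.0
      vertex 5.0 5.0 24.0
    endloop
  endfacet
endsolid part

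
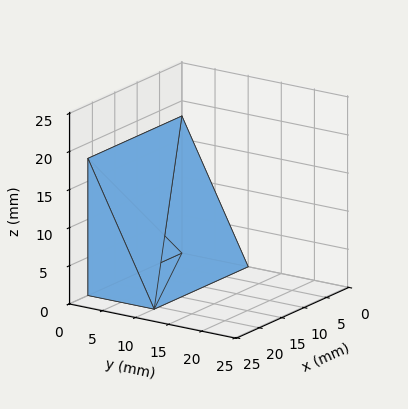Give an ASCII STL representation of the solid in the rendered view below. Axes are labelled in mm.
Reading the render: the shape is a wedge (ramp): 21 × 10 mm base, rising to 18 mm along the y=0 edge and sloping linearly to z=0 at y=10 (dimensions read to the nearest mm from the axis ticks). For the STL, each face is triangulated and given an outward normal.

solid part
  facet normal 0.0000 0.0000 -1.0000
    outer loop
      vertex 21.00 10.00 0.00
      vertex 21.00 0.00 0.00
      vertex 0.00 0.00 0.00
    endloop
  endfacet
  facet normal 0.0000 0.0000 -1.0000
    outer loop
      vertex 0.00 10.00 0.00
      vertex 21.00 10.00 0.00
      vertex 0.00 0.00 0.00
    endloop
  endfacet
  facet normal 0.0000 -1.0000 0.0000
    outer loop
      vertex 0.00 0.00 0.00
      vertex 21.00 0.00 0.00
      vertex 21.00 0.00 18.00
    endloop
  endfacet
  facet normal 0.0000 -1.0000 0.0000
    outer loop
      vertex 0.00 0.00 0.00
      vertex 21.00 0.00 18.00
      vertex 0.00 0.00 18.00
    endloop
  endfacet
  facet normal 0.0000 0.8742 0.4856
    outer loop
      vertex 0.00 0.00 18.00
      vertex 21.00 0.00 18.00
      vertex 21.00 10.00 0.00
    endloop
  endfacet
  facet normal 0.0000 0.8742 0.4856
    outer loop
      vertex 0.00 0.00 18.00
      vertex 21.00 10.00 0.00
      vertex 0.00 10.00 0.00
    endloop
  endfacet
  facet normal -1.0000 0.0000 0.0000
    outer loop
      vertex 0.00 0.00 18.00
      vertex 0.00 10.00 0.00
      vertex 0.00 0.00 0.00
    endloop
  endfacet
  facet normal 1.0000 0.0000 0.0000
    outer loop
      vertex 21.00 0.00 0.00
      vertex 21.00 10.00 0.00
      vertex 21.00 0.00 18.00
    endloop
  endfacet
endsolid part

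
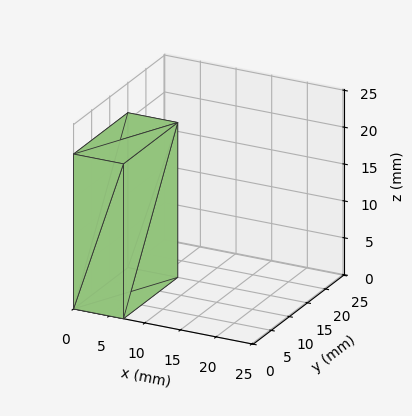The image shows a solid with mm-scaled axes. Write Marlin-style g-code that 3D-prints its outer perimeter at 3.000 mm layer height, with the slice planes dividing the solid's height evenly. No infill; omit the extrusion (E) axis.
Reading the render: the shape is a rectangular box, roughly 7 × 15 mm footprint and 21 mm tall (dimensions read to the nearest mm from the axis ticks). For the g-code, the solid's height is divided into equal slices at the stated Δz and each level perimeter traced with G1 moves after a G0 lift.

; perimeter-only toolpath
G21 ; units = mm
G90 ; absolute positioning
G28 ; home
; layer 1
G0 Z3.000
G0 X0.000 Y0.000
G1 X7.000 Y0.000
G1 X7.000 Y15.000
G1 X0.000 Y15.000
G1 X0.000 Y0.000
; layer 2
G0 Z6.000
G0 X0.000 Y0.000
G1 X7.000 Y0.000
G1 X7.000 Y15.000
G1 X0.000 Y15.000
G1 X0.000 Y0.000
; layer 3
G0 Z9.000
G0 X0.000 Y0.000
G1 X7.000 Y0.000
G1 X7.000 Y15.000
G1 X0.000 Y15.000
G1 X0.000 Y0.000
; layer 4
G0 Z12.000
G0 X0.000 Y0.000
G1 X7.000 Y0.000
G1 X7.000 Y15.000
G1 X0.000 Y15.000
G1 X0.000 Y0.000
; layer 5
G0 Z15.000
G0 X0.000 Y0.000
G1 X7.000 Y0.000
G1 X7.000 Y15.000
G1 X0.000 Y15.000
G1 X0.000 Y0.000
; layer 6
G0 Z18.000
G0 X0.000 Y0.000
G1 X7.000 Y0.000
G1 X7.000 Y15.000
G1 X0.000 Y15.000
G1 X0.000 Y0.000
; layer 7
G0 Z21.000
G0 X0.000 Y0.000
G1 X7.000 Y0.000
G1 X7.000 Y15.000
G1 X0.000 Y15.000
G1 X0.000 Y0.000
M2 ; end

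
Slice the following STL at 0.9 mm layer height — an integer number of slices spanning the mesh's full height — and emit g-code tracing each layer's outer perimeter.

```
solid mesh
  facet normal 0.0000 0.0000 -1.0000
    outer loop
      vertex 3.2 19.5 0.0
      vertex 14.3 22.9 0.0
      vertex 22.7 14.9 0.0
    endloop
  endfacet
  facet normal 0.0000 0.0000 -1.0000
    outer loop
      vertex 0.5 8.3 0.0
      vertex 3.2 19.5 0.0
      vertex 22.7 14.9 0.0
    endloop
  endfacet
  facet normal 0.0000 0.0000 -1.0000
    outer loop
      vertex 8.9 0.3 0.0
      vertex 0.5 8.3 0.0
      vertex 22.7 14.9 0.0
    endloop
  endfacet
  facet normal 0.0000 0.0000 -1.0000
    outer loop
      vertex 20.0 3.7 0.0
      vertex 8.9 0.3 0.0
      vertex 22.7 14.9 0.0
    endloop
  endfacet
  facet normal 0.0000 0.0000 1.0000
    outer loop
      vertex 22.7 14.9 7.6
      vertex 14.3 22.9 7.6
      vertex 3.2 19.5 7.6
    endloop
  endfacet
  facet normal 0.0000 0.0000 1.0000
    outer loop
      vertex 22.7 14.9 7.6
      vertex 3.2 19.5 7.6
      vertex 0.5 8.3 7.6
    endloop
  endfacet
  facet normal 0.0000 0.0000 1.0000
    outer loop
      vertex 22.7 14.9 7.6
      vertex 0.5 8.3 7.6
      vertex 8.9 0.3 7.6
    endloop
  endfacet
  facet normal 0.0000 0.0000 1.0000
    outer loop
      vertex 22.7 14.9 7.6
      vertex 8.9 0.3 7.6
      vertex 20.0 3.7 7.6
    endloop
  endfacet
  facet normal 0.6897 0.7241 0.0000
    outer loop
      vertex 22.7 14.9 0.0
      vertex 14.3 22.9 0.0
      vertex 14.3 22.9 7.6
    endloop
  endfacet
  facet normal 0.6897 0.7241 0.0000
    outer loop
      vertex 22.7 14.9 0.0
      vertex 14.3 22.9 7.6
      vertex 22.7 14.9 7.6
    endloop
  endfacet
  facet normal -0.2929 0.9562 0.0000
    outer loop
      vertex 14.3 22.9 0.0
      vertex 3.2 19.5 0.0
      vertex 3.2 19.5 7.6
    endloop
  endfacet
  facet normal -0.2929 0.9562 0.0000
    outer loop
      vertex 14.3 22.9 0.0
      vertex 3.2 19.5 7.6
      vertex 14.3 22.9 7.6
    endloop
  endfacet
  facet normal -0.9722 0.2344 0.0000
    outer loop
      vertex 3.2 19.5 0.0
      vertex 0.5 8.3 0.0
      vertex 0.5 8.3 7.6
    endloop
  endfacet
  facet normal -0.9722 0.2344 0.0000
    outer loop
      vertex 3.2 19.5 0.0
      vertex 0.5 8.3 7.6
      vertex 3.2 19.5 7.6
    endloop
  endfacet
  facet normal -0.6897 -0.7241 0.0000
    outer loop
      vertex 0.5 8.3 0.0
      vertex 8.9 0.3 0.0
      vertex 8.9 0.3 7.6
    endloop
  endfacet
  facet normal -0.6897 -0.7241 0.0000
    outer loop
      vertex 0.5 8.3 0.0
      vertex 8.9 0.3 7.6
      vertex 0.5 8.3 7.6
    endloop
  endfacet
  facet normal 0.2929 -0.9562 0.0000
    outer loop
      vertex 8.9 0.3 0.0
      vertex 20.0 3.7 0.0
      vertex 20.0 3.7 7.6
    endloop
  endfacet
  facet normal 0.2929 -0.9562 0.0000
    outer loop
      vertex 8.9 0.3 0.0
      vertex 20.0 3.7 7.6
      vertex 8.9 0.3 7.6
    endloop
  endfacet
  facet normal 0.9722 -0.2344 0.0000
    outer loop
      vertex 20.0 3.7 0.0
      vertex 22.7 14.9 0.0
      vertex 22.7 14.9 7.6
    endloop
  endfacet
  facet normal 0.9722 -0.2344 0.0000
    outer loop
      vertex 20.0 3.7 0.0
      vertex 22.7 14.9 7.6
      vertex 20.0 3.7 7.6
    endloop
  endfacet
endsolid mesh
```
; perimeter-only toolpath
G21 ; units = mm
G90 ; absolute positioning
G28 ; home
; layer 1
G0 Z0.9
G0 X22.7 Y14.9
G1 X14.3 Y22.9
G1 X3.2 Y19.5
G1 X0.5 Y8.3
G1 X8.9 Y0.3
G1 X20.0 Y3.7
G1 X22.7 Y14.9
; layer 2
G0 Z1.9
G0 X22.7 Y14.9
G1 X14.3 Y22.9
G1 X3.2 Y19.5
G1 X0.5 Y8.3
G1 X8.9 Y0.3
G1 X20.0 Y3.7
G1 X22.7 Y14.9
; layer 3
G0 Z2.8
G0 X22.7 Y14.9
G1 X14.3 Y22.9
G1 X3.2 Y19.5
G1 X0.5 Y8.3
G1 X8.9 Y0.3
G1 X20.0 Y3.7
G1 X22.7 Y14.9
; layer 4
G0 Z3.8
G0 X22.7 Y14.9
G1 X14.3 Y22.9
G1 X3.2 Y19.5
G1 X0.5 Y8.3
G1 X8.9 Y0.3
G1 X20.0 Y3.7
G1 X22.7 Y14.9
; layer 5
G0 Z4.8
G0 X22.7 Y14.9
G1 X14.3 Y22.9
G1 X3.2 Y19.5
G1 X0.5 Y8.3
G1 X8.9 Y0.3
G1 X20.0 Y3.7
G1 X22.7 Y14.9
; layer 6
G0 Z5.7
G0 X22.7 Y14.9
G1 X14.3 Y22.9
G1 X3.2 Y19.5
G1 X0.5 Y8.3
G1 X8.9 Y0.3
G1 X20.0 Y3.7
G1 X22.7 Y14.9
; layer 7
G0 Z6.6
G0 X22.7 Y14.9
G1 X14.3 Y22.9
G1 X3.2 Y19.5
G1 X0.5 Y8.3
G1 X8.9 Y0.3
G1 X20.0 Y3.7
G1 X22.7 Y14.9
; layer 8
G0 Z7.6
G0 X22.7 Y14.9
G1 X14.3 Y22.9
G1 X3.2 Y19.5
G1 X0.5 Y8.3
G1 X8.9 Y0.3
G1 X20.0 Y3.7
G1 X22.7 Y14.9
M2 ; end

The solid is a regular 6-sided prism (a cylinder approximated with 6 flat sides), circumscribed radius ≈ 11.6 mm, height ≈ 7.6 mm. Slicing at Δz = 0.9 mm — 8 equal slices spanning the solid's height, so layer i sits at z = i·h/8 — gives 8 non-empty perimeters. Each is a 6-segment closed polygon; G0 lifts to the layer z and rapids to the start vertex, then G1 traces the edges.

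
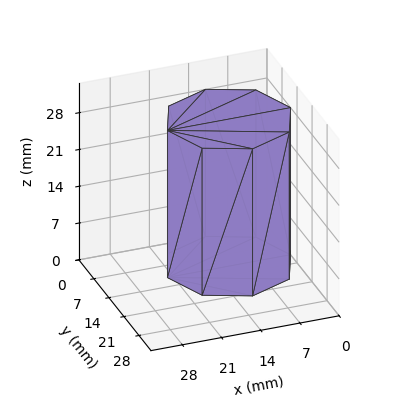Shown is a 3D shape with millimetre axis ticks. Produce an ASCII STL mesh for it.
Reading the render: the shape is a regular 8-sided prism (a cylinder approximated with 8 flat sides), circumscribed radius ≈ 11 mm, height ≈ 28 mm (dimensions read to the nearest mm from the axis ticks). For the STL, each face is triangulated and given an outward normal.

solid part
  facet normal 0.0000 0.0000 -1.0000
    outer loop
      vertex 11.00 22.00 0.00
      vertex 18.78 18.78 0.00
      vertex 22.00 11.00 0.00
    endloop
  endfacet
  facet normal 0.0000 0.0000 -1.0000
    outer loop
      vertex 3.22 18.78 0.00
      vertex 11.00 22.00 0.00
      vertex 22.00 11.00 0.00
    endloop
  endfacet
  facet normal 0.0000 0.0000 -1.0000
    outer loop
      vertex 0.00 11.00 0.00
      vertex 3.22 18.78 0.00
      vertex 22.00 11.00 0.00
    endloop
  endfacet
  facet normal 0.0000 0.0000 -1.0000
    outer loop
      vertex 3.22 3.22 0.00
      vertex 0.00 11.00 0.00
      vertex 22.00 11.00 0.00
    endloop
  endfacet
  facet normal 0.0000 0.0000 -1.0000
    outer loop
      vertex 11.00 0.00 0.00
      vertex 3.22 3.22 0.00
      vertex 22.00 11.00 0.00
    endloop
  endfacet
  facet normal 0.0000 0.0000 -1.0000
    outer loop
      vertex 18.78 3.22 0.00
      vertex 11.00 0.00 0.00
      vertex 22.00 11.00 0.00
    endloop
  endfacet
  facet normal 0.0000 0.0000 1.0000
    outer loop
      vertex 22.00 11.00 28.00
      vertex 18.78 18.78 28.00
      vertex 11.00 22.00 28.00
    endloop
  endfacet
  facet normal 0.0000 0.0000 1.0000
    outer loop
      vertex 22.00 11.00 28.00
      vertex 11.00 22.00 28.00
      vertex 3.22 18.78 28.00
    endloop
  endfacet
  facet normal 0.0000 0.0000 1.0000
    outer loop
      vertex 22.00 11.00 28.00
      vertex 3.22 18.78 28.00
      vertex 0.00 11.00 28.00
    endloop
  endfacet
  facet normal 0.0000 0.0000 1.0000
    outer loop
      vertex 22.00 11.00 28.00
      vertex 0.00 11.00 28.00
      vertex 3.22 3.22 28.00
    endloop
  endfacet
  facet normal 0.0000 0.0000 1.0000
    outer loop
      vertex 22.00 11.00 28.00
      vertex 3.22 3.22 28.00
      vertex 11.00 0.00 28.00
    endloop
  endfacet
  facet normal 0.0000 0.0000 1.0000
    outer loop
      vertex 22.00 11.00 28.00
      vertex 11.00 0.00 28.00
      vertex 18.78 3.22 28.00
    endloop
  endfacet
  facet normal 0.9240 0.3824 0.0000
    outer loop
      vertex 22.00 11.00 0.00
      vertex 18.78 18.78 0.00
      vertex 18.78 18.78 28.00
    endloop
  endfacet
  facet normal 0.9240 0.3824 0.0000
    outer loop
      vertex 22.00 11.00 0.00
      vertex 18.78 18.78 28.00
      vertex 22.00 11.00 28.00
    endloop
  endfacet
  facet normal 0.3824 0.9240 0.0000
    outer loop
      vertex 18.78 18.78 0.00
      vertex 11.00 22.00 0.00
      vertex 11.00 22.00 28.00
    endloop
  endfacet
  facet normal 0.3824 0.9240 0.0000
    outer loop
      vertex 18.78 18.78 0.00
      vertex 11.00 22.00 28.00
      vertex 18.78 18.78 28.00
    endloop
  endfacet
  facet normal -0.3824 0.9240 0.0000
    outer loop
      vertex 11.00 22.00 0.00
      vertex 3.22 18.78 0.00
      vertex 3.22 18.78 28.00
    endloop
  endfacet
  facet normal -0.3824 0.9240 0.0000
    outer loop
      vertex 11.00 22.00 0.00
      vertex 3.22 18.78 28.00
      vertex 11.00 22.00 28.00
    endloop
  endfacet
  facet normal -0.9240 0.3824 0.0000
    outer loop
      vertex 3.22 18.78 0.00
      vertex 0.00 11.00 0.00
      vertex 0.00 11.00 28.00
    endloop
  endfacet
  facet normal -0.9240 0.3824 0.0000
    outer loop
      vertex 3.22 18.78 0.00
      vertex 0.00 11.00 28.00
      vertex 3.22 18.78 28.00
    endloop
  endfacet
  facet normal -0.9240 -0.3824 0.0000
    outer loop
      vertex 0.00 11.00 0.00
      vertex 3.22 3.22 0.00
      vertex 3.22 3.22 28.00
    endloop
  endfacet
  facet normal -0.9240 -0.3824 0.0000
    outer loop
      vertex 0.00 11.00 0.00
      vertex 3.22 3.22 28.00
      vertex 0.00 11.00 28.00
    endloop
  endfacet
  facet normal -0.3824 -0.9240 0.0000
    outer loop
      vertex 3.22 3.22 0.00
      vertex 11.00 0.00 0.00
      vertex 11.00 0.00 28.00
    endloop
  endfacet
  facet normal -0.3824 -0.9240 0.0000
    outer loop
      vertex 3.22 3.22 0.00
      vertex 11.00 0.00 28.00
      vertex 3.22 3.22 28.00
    endloop
  endfacet
  facet normal 0.3824 -0.9240 0.0000
    outer loop
      vertex 11.00 0.00 0.00
      vertex 18.78 3.22 0.00
      vertex 18.78 3.22 28.00
    endloop
  endfacet
  facet normal 0.3824 -0.9240 0.0000
    outer loop
      vertex 11.00 0.00 0.00
      vertex 18.78 3.22 28.00
      vertex 11.00 0.00 28.00
    endloop
  endfacet
  facet normal 0.9240 -0.3824 0.0000
    outer loop
      vertex 18.78 3.22 0.00
      vertex 22.00 11.00 0.00
      vertex 22.00 11.00 28.00
    endloop
  endfacet
  facet normal 0.9240 -0.3824 0.0000
    outer loop
      vertex 18.78 3.22 0.00
      vertex 22.00 11.00 28.00
      vertex 18.78 3.22 28.00
    endloop
  endfacet
endsolid part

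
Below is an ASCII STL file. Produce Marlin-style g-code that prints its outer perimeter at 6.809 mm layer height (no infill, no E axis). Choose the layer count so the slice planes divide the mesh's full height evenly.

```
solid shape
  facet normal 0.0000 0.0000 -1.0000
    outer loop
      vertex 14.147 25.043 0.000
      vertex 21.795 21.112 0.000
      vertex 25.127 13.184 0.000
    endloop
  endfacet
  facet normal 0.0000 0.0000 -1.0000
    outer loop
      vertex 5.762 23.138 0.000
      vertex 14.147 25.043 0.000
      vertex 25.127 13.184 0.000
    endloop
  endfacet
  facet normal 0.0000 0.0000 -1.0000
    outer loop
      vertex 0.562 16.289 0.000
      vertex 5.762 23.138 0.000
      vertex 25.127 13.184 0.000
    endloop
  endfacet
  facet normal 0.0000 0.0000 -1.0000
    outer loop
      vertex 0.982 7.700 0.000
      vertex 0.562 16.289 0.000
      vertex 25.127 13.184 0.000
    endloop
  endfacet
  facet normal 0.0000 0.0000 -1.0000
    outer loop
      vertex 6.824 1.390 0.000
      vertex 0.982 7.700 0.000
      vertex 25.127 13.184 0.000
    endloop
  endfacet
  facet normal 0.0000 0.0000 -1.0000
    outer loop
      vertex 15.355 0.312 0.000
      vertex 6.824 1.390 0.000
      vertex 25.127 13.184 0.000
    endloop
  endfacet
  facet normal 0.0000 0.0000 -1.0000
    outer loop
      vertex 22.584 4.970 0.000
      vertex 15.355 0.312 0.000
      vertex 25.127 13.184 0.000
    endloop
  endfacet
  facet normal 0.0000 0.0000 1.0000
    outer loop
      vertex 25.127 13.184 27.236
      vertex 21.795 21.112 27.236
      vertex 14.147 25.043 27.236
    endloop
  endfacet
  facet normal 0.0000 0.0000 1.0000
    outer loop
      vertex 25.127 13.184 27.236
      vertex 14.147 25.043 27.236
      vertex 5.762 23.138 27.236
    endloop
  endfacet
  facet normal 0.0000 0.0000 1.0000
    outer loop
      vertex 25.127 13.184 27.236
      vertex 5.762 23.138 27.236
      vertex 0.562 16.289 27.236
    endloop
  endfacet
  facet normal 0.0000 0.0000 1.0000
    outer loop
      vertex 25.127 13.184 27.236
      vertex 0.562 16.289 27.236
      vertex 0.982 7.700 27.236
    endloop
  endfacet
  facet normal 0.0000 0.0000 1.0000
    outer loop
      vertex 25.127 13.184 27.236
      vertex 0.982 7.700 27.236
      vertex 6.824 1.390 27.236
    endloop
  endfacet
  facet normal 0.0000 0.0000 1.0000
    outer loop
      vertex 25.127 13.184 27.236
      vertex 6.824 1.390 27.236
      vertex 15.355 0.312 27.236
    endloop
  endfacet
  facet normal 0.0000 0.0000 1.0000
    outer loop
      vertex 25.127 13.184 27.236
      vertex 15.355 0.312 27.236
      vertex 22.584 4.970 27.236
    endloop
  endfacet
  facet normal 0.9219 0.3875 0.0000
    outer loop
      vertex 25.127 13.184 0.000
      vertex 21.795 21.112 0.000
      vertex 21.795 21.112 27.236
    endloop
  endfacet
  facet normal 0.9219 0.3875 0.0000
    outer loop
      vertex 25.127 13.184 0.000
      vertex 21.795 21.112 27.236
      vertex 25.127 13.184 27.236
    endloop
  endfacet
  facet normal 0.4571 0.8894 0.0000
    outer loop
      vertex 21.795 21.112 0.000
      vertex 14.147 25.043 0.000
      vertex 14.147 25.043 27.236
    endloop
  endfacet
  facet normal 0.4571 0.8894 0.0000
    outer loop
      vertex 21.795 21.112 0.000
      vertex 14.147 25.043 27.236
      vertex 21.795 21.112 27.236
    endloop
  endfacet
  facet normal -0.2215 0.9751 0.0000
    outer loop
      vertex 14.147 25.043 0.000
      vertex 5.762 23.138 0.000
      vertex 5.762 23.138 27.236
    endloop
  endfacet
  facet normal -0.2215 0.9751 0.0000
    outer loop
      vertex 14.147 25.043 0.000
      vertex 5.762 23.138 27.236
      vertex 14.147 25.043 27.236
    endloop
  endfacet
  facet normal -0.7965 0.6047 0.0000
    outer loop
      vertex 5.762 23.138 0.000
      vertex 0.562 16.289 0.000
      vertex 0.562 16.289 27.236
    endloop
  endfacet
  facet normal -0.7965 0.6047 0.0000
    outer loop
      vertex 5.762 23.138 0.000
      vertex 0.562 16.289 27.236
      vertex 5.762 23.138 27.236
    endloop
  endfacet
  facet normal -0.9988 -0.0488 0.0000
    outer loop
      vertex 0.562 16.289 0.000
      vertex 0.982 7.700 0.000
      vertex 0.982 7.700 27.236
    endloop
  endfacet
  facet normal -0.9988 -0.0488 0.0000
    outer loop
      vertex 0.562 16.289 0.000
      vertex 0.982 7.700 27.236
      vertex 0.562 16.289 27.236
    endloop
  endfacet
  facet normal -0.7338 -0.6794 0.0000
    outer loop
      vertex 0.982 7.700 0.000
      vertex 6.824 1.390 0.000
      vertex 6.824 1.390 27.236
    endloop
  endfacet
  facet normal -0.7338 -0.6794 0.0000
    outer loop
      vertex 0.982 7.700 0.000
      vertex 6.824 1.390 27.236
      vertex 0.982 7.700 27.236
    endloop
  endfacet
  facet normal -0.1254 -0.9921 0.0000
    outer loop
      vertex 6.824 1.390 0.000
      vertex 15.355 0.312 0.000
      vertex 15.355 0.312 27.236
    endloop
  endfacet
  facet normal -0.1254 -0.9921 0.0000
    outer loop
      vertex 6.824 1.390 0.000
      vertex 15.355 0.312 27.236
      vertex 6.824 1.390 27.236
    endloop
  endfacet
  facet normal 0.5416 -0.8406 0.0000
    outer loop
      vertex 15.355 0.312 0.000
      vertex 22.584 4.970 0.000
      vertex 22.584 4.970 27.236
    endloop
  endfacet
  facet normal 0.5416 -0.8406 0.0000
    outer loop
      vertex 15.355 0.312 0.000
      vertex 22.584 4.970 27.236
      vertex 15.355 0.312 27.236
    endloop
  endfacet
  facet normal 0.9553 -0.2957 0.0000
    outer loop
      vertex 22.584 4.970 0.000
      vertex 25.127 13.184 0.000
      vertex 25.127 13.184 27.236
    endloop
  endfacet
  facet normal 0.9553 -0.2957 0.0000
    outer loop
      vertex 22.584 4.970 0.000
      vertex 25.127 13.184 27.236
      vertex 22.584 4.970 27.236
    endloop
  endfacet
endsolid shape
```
; perimeter-only toolpath
G21 ; units = mm
G90 ; absolute positioning
G28 ; home
; layer 1
G0 Z6.809
G0 X25.127 Y13.184
G1 X21.795 Y21.112
G1 X14.147 Y25.043
G1 X5.762 Y23.138
G1 X0.562 Y16.289
G1 X0.982 Y7.700
G1 X6.824 Y1.390
G1 X15.355 Y0.312
G1 X22.584 Y4.970
G1 X25.127 Y13.184
; layer 2
G0 Z13.618
G0 X25.127 Y13.184
G1 X21.795 Y21.112
G1 X14.147 Y25.043
G1 X5.762 Y23.138
G1 X0.562 Y16.289
G1 X0.982 Y7.700
G1 X6.824 Y1.390
G1 X15.355 Y0.312
G1 X22.584 Y4.970
G1 X25.127 Y13.184
; layer 3
G0 Z20.427
G0 X25.127 Y13.184
G1 X21.795 Y21.112
G1 X14.147 Y25.043
G1 X5.762 Y23.138
G1 X0.562 Y16.289
G1 X0.982 Y7.700
G1 X6.824 Y1.390
G1 X15.355 Y0.312
G1 X22.584 Y4.970
G1 X25.127 Y13.184
; layer 4
G0 Z27.236
G0 X25.127 Y13.184
G1 X21.795 Y21.112
G1 X14.147 Y25.043
G1 X5.762 Y23.138
G1 X0.562 Y16.289
G1 X0.982 Y7.700
G1 X6.824 Y1.390
G1 X15.355 Y0.312
G1 X22.584 Y4.970
G1 X25.127 Y13.184
M2 ; end

The solid is a regular 9-sided prism (a cylinder approximated with 9 flat sides), circumscribed radius ≈ 12.6 mm, height ≈ 27.2 mm. Slicing at Δz = 6.809 mm — 4 equal slices spanning the solid's height, so layer i sits at z = i·h/4 — gives 4 non-empty perimeters. Each is a 9-segment closed polygon; G0 lifts to the layer z and rapids to the start vertex, then G1 traces the edges.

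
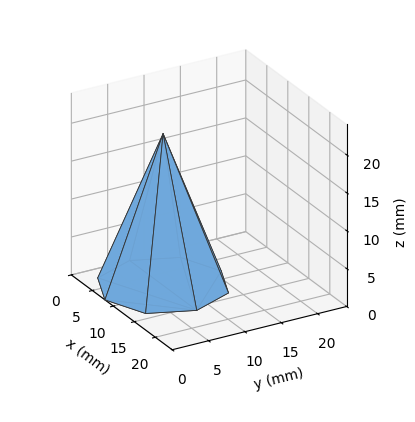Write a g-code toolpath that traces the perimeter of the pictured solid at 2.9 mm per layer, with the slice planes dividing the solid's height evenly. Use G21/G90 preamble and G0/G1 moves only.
Reading the render: the shape is a regular 8-sided pyramid, base circumscribed radius ≈ 8 mm, apex at z ≈ 20 mm (dimensions read to the nearest mm from the axis ticks). For the g-code, the solid's height is divided into equal slices at the stated Δz and each level perimeter traced with G1 moves after a G0 lift.

; perimeter-only toolpath
G21 ; units = mm
G90 ; absolute positioning
G28 ; home
; layer 1
G0 Z2.9
G0 X14.9 Y8.0
G1 X12.9 Y12.9
G1 X8.0 Y14.9
G1 X3.1 Y12.9
G1 X1.1 Y8.0
G1 X3.1 Y3.1
G1 X8.0 Y1.1
G1 X12.9 Y3.1
G1 X14.9 Y8.0
; layer 2
G0 Z5.7
G0 X13.7 Y8.0
G1 X12.1 Y12.1
G1 X8.0 Y13.7
G1 X3.9 Y12.1
G1 X2.3 Y8.0
G1 X3.9 Y3.9
G1 X8.0 Y2.3
G1 X12.1 Y3.9
G1 X13.7 Y8.0
; layer 3
G0 Z8.6
G0 X12.6 Y8.0
G1 X11.3 Y11.3
G1 X8.0 Y12.6
G1 X4.7 Y11.3
G1 X3.4 Y8.0
G1 X4.7 Y4.7
G1 X8.0 Y3.4
G1 X11.3 Y4.7
G1 X12.6 Y8.0
; layer 4
G0 Z11.4
G0 X11.4 Y8.0
G1 X10.4 Y10.4
G1 X8.0 Y11.4
G1 X5.6 Y10.4
G1 X4.6 Y8.0
G1 X5.6 Y5.6
G1 X8.0 Y4.6
G1 X10.4 Y5.6
G1 X11.4 Y8.0
; layer 5
G0 Z14.3
G0 X10.3 Y8.0
G1 X9.6 Y9.6
G1 X8.0 Y10.3
G1 X6.4 Y9.6
G1 X5.7 Y8.0
G1 X6.4 Y6.4
G1 X8.0 Y5.7
G1 X9.6 Y6.4
G1 X10.3 Y8.0
; layer 6
G0 Z17.1
G0 X9.1 Y8.0
G1 X8.8 Y8.8
G1 X8.0 Y9.1
G1 X7.2 Y8.8
G1 X6.9 Y8.0
G1 X7.2 Y7.2
G1 X8.0 Y6.9
G1 X8.8 Y7.2
G1 X9.1 Y8.0
M2 ; end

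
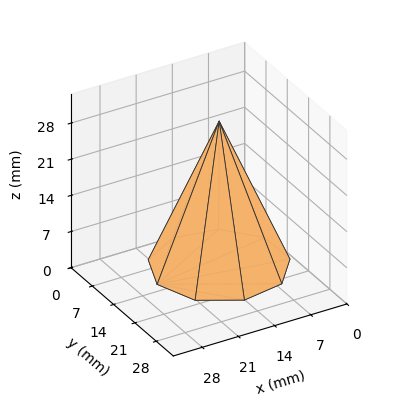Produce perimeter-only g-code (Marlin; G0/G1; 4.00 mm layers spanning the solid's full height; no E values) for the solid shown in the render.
Reading the render: the shape is a regular 9-sided pyramid, base circumscribed radius ≈ 12 mm, apex at z ≈ 28 mm (dimensions read to the nearest mm from the axis ticks). For the g-code, the solid's height is divided into equal slices at the stated Δz and each level perimeter traced with G1 moves after a G0 lift.

; perimeter-only toolpath
G21 ; units = mm
G90 ; absolute positioning
G28 ; home
; layer 1
G0 Z4.00
G0 X22.29 Y12.00
G1 X19.88 Y18.61
G1 X13.78 Y22.13
G1 X6.86 Y20.91
G1 X2.33 Y15.51
G1 X2.33 Y8.49
G1 X6.86 Y3.09
G1 X13.78 Y1.87
G1 X19.88 Y5.39
G1 X22.29 Y12.00
; layer 2
G0 Z8.00
G0 X20.57 Y12.00
G1 X18.56 Y17.51
G1 X13.49 Y20.44
G1 X7.71 Y19.42
G1 X3.94 Y14.93
G1 X3.94 Y9.07
G1 X7.71 Y4.58
G1 X13.49 Y3.56
G1 X18.56 Y6.49
G1 X20.57 Y12.00
; layer 3
G0 Z12.00
G0 X18.86 Y12.00
G1 X17.25 Y16.41
G1 X13.19 Y18.75
G1 X8.57 Y17.94
G1 X5.55 Y14.34
G1 X5.55 Y9.66
G1 X8.57 Y6.06
G1 X13.19 Y5.25
G1 X17.25 Y7.59
G1 X18.86 Y12.00
; layer 4
G0 Z16.00
G0 X17.14 Y12.00
G1 X15.94 Y15.30
G1 X12.89 Y17.07
G1 X9.43 Y16.45
G1 X7.17 Y13.76
G1 X7.17 Y10.24
G1 X9.43 Y7.55
G1 X12.89 Y6.93
G1 X15.94 Y8.70
G1 X17.14 Y12.00
; layer 5
G0 Z20.00
G0 X15.43 Y12.00
G1 X14.63 Y14.20
G1 X12.59 Y15.38
G1 X10.29 Y14.97
G1 X8.78 Y13.17
G1 X8.78 Y10.83
G1 X10.29 Y9.03
G1 X12.59 Y8.62
G1 X14.63 Y9.80
G1 X15.43 Y12.00
; layer 6
G0 Z24.00
G0 X13.71 Y12.00
G1 X13.31 Y13.10
G1 X12.30 Y13.69
G1 X11.14 Y13.48
G1 X10.39 Y12.59
G1 X10.39 Y11.41
G1 X11.14 Y10.52
G1 X12.30 Y10.31
G1 X13.31 Y10.90
G1 X13.71 Y12.00
M2 ; end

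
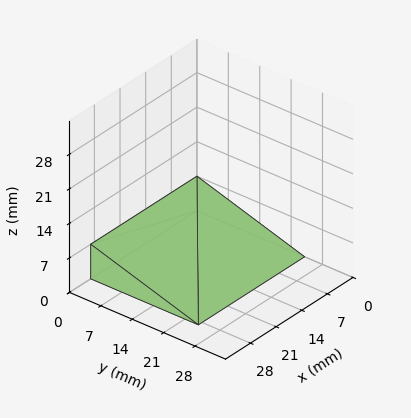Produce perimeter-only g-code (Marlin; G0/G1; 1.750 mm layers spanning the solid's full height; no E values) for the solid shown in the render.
Reading the render: the shape is a wedge (ramp): 29 × 24 mm base, rising to 7 mm along the y=0 edge and sloping linearly to z=0 at y=24 (dimensions read to the nearest mm from the axis ticks). For the g-code, the solid's height is divided into equal slices at the stated Δz and each level perimeter traced with G1 moves after a G0 lift.

; perimeter-only toolpath
G21 ; units = mm
G90 ; absolute positioning
G28 ; home
; layer 1
G0 Z1.750
G0 X0.000 Y0.000
G1 X29.000 Y0.000
G1 X29.000 Y18.000
G1 X0.000 Y18.000
G1 X0.000 Y0.000
; layer 2
G0 Z3.500
G0 X0.000 Y0.000
G1 X29.000 Y0.000
G1 X29.000 Y12.000
G1 X0.000 Y12.000
G1 X0.000 Y0.000
; layer 3
G0 Z5.250
G0 X0.000 Y0.000
G1 X29.000 Y0.000
G1 X29.000 Y6.000
G1 X0.000 Y6.000
G1 X0.000 Y0.000
M2 ; end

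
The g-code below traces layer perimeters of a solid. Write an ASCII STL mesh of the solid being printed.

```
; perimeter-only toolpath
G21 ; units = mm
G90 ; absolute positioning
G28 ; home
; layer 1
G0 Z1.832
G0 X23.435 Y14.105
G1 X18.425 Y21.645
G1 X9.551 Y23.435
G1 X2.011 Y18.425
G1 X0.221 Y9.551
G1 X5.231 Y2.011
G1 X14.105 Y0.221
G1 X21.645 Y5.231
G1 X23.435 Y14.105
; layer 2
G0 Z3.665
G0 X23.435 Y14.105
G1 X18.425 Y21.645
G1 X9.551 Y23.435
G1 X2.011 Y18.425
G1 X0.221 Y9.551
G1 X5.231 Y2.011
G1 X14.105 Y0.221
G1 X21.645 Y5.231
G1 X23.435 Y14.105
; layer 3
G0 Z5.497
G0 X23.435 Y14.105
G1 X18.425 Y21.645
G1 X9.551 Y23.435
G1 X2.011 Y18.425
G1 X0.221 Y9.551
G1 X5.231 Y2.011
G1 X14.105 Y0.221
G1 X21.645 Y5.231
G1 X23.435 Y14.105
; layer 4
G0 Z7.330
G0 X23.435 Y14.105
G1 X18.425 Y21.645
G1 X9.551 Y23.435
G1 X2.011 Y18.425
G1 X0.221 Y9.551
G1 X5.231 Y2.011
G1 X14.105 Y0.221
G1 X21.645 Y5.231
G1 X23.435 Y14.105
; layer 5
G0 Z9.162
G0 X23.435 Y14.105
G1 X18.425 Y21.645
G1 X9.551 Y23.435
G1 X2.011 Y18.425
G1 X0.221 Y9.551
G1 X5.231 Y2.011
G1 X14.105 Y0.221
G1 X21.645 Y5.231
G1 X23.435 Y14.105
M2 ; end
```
solid part
  facet normal 0.0000 0.0000 -1.0000
    outer loop
      vertex 9.551 23.435 0.000
      vertex 18.425 21.645 0.000
      vertex 23.435 14.105 0.000
    endloop
  endfacet
  facet normal 0.0000 0.0000 -1.0000
    outer loop
      vertex 2.011 18.425 0.000
      vertex 9.551 23.435 0.000
      vertex 23.435 14.105 0.000
    endloop
  endfacet
  facet normal 0.0000 0.0000 -1.0000
    outer loop
      vertex 0.221 9.551 0.000
      vertex 2.011 18.425 0.000
      vertex 23.435 14.105 0.000
    endloop
  endfacet
  facet normal 0.0000 0.0000 -1.0000
    outer loop
      vertex 5.231 2.011 0.000
      vertex 0.221 9.551 0.000
      vertex 23.435 14.105 0.000
    endloop
  endfacet
  facet normal 0.0000 0.0000 -1.0000
    outer loop
      vertex 14.105 0.221 0.000
      vertex 5.231 2.011 0.000
      vertex 23.435 14.105 0.000
    endloop
  endfacet
  facet normal 0.0000 0.0000 -1.0000
    outer loop
      vertex 21.645 5.231 0.000
      vertex 14.105 0.221 0.000
      vertex 23.435 14.105 0.000
    endloop
  endfacet
  facet normal 0.0000 0.0000 1.0000
    outer loop
      vertex 23.435 14.105 9.162
      vertex 18.425 21.645 9.162
      vertex 9.551 23.435 9.162
    endloop
  endfacet
  facet normal 0.0000 0.0000 1.0000
    outer loop
      vertex 23.435 14.105 9.162
      vertex 9.551 23.435 9.162
      vertex 2.011 18.425 9.162
    endloop
  endfacet
  facet normal 0.0000 0.0000 1.0000
    outer loop
      vertex 23.435 14.105 9.162
      vertex 2.011 18.425 9.162
      vertex 0.221 9.551 9.162
    endloop
  endfacet
  facet normal 0.0000 0.0000 1.0000
    outer loop
      vertex 23.435 14.105 9.162
      vertex 0.221 9.551 9.162
      vertex 5.231 2.011 9.162
    endloop
  endfacet
  facet normal 0.0000 0.0000 1.0000
    outer loop
      vertex 23.435 14.105 9.162
      vertex 5.231 2.011 9.162
      vertex 14.105 0.221 9.162
    endloop
  endfacet
  facet normal 0.0000 0.0000 1.0000
    outer loop
      vertex 23.435 14.105 9.162
      vertex 14.105 0.221 9.162
      vertex 21.645 5.231 9.162
    endloop
  endfacet
  facet normal 0.8329 0.5534 0.0000
    outer loop
      vertex 23.435 14.105 0.000
      vertex 18.425 21.645 0.000
      vertex 18.425 21.645 9.162
    endloop
  endfacet
  facet normal 0.8329 0.5534 0.0000
    outer loop
      vertex 23.435 14.105 0.000
      vertex 18.425 21.645 9.162
      vertex 23.435 14.105 9.162
    endloop
  endfacet
  facet normal 0.1977 0.9803 0.0000
    outer loop
      vertex 18.425 21.645 0.000
      vertex 9.551 23.435 0.000
      vertex 9.551 23.435 9.162
    endloop
  endfacet
  facet normal 0.1977 0.9803 0.0000
    outer loop
      vertex 18.425 21.645 0.000
      vertex 9.551 23.435 9.162
      vertex 18.425 21.645 9.162
    endloop
  endfacet
  facet normal -0.5534 0.8329 0.0000
    outer loop
      vertex 9.551 23.435 0.000
      vertex 2.011 18.425 0.000
      vertex 2.011 18.425 9.162
    endloop
  endfacet
  facet normal -0.5534 0.8329 0.0000
    outer loop
      vertex 9.551 23.435 0.000
      vertex 2.011 18.425 9.162
      vertex 9.551 23.435 9.162
    endloop
  endfacet
  facet normal -0.9803 0.1977 0.0000
    outer loop
      vertex 2.011 18.425 0.000
      vertex 0.221 9.551 0.000
      vertex 0.221 9.551 9.162
    endloop
  endfacet
  facet normal -0.9803 0.1977 0.0000
    outer loop
      vertex 2.011 18.425 0.000
      vertex 0.221 9.551 9.162
      vertex 2.011 18.425 9.162
    endloop
  endfacet
  facet normal -0.8329 -0.5534 0.0000
    outer loop
      vertex 0.221 9.551 0.000
      vertex 5.231 2.011 0.000
      vertex 5.231 2.011 9.162
    endloop
  endfacet
  facet normal -0.8329 -0.5534 0.0000
    outer loop
      vertex 0.221 9.551 0.000
      vertex 5.231 2.011 9.162
      vertex 0.221 9.551 9.162
    endloop
  endfacet
  facet normal -0.1977 -0.9803 0.0000
    outer loop
      vertex 5.231 2.011 0.000
      vertex 14.105 0.221 0.000
      vertex 14.105 0.221 9.162
    endloop
  endfacet
  facet normal -0.1977 -0.9803 0.0000
    outer loop
      vertex 5.231 2.011 0.000
      vertex 14.105 0.221 9.162
      vertex 5.231 2.011 9.162
    endloop
  endfacet
  facet normal 0.5534 -0.8329 0.0000
    outer loop
      vertex 14.105 0.221 0.000
      vertex 21.645 5.231 0.000
      vertex 21.645 5.231 9.162
    endloop
  endfacet
  facet normal 0.5534 -0.8329 0.0000
    outer loop
      vertex 14.105 0.221 0.000
      vertex 21.645 5.231 9.162
      vertex 14.105 0.221 9.162
    endloop
  endfacet
  facet normal 0.9803 -0.1977 0.0000
    outer loop
      vertex 21.645 5.231 0.000
      vertex 23.435 14.105 0.000
      vertex 23.435 14.105 9.162
    endloop
  endfacet
  facet normal 0.9803 -0.1977 0.0000
    outer loop
      vertex 21.645 5.231 0.000
      vertex 23.435 14.105 9.162
      vertex 21.645 5.231 9.162
    endloop
  endfacet
endsolid part

The G0 Z moves step by Δz≈1.832 mm. Every layer's G1 loop is the same polygon, so the solid is a straight extrusion of it from z=0 to z≈9.16. Closing with flat bottom and top caps and triangulating gives 28 facets — a regular 8-sided prism (a cylinder approximated with 8 flat sides), circumscribed radius ≈ 11.8 mm, height ≈ 9.16 mm.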